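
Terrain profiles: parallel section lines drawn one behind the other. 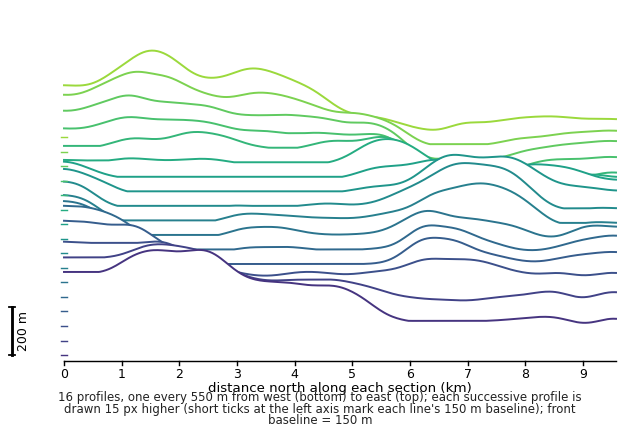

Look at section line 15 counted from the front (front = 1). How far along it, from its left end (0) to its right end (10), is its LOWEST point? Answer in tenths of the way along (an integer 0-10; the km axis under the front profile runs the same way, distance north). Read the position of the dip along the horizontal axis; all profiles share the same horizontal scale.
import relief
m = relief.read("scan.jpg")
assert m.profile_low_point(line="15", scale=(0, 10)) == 7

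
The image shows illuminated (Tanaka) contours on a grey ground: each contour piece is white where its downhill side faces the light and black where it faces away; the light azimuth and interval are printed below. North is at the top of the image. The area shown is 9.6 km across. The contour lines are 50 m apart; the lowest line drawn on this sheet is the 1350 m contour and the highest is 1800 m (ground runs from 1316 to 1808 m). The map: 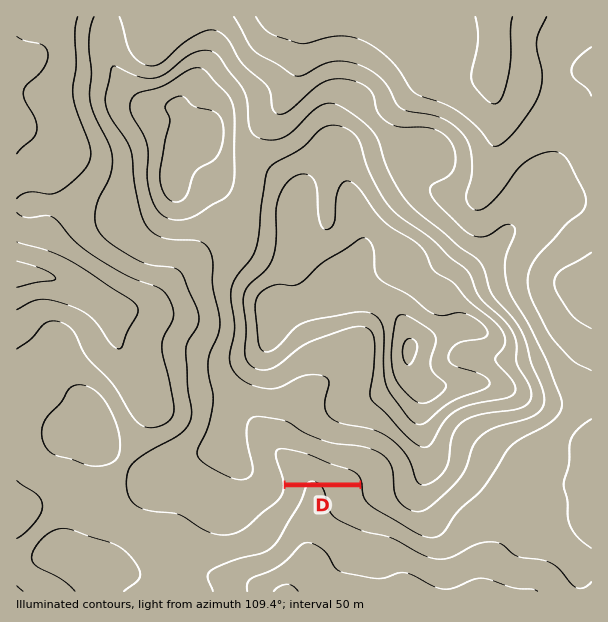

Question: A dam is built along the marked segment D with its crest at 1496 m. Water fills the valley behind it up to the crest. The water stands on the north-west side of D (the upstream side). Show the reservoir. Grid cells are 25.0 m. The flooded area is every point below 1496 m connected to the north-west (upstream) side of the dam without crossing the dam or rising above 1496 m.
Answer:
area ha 44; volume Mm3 7.67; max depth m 47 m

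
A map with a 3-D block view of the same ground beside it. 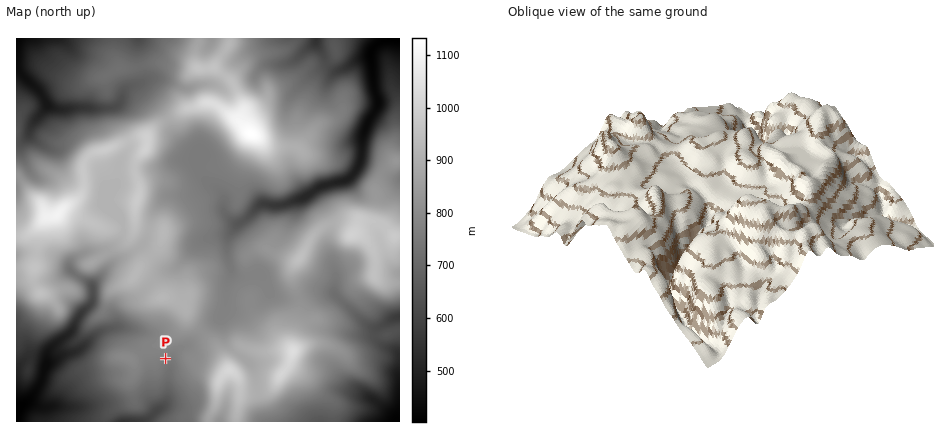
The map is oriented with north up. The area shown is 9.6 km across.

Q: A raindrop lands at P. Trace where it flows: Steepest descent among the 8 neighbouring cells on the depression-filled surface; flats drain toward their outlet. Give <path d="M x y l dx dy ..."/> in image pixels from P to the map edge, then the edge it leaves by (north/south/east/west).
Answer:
<path d="M166 358l2 4 0 34 0 4-22 20-4 2"/>
exit: south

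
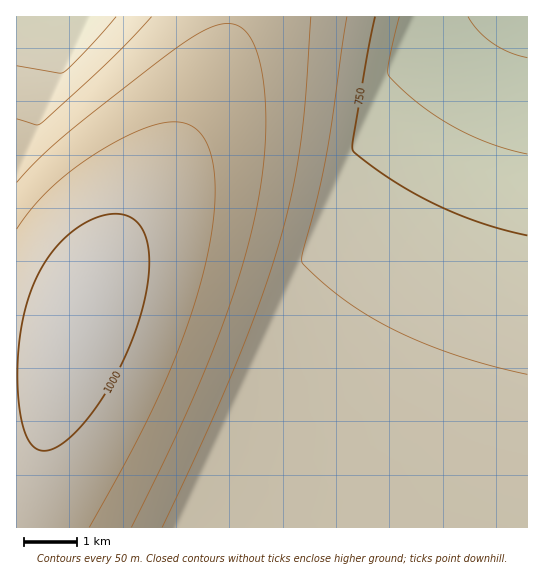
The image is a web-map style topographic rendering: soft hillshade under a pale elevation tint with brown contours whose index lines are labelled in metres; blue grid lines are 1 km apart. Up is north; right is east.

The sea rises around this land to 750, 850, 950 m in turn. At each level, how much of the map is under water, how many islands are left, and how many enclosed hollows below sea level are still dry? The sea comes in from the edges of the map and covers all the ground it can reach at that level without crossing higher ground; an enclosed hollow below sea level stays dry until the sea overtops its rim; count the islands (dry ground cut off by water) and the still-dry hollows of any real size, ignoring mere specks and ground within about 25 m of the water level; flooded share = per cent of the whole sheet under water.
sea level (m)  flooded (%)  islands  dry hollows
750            12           0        0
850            56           0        0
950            78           0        0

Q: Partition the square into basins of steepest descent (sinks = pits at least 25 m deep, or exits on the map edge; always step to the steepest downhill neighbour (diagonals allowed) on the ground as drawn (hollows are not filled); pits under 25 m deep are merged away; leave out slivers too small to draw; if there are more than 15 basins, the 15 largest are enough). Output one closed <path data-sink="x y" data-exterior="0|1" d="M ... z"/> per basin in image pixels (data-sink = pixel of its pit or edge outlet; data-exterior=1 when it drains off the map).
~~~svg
<path data-sink="527 17" data-exterior="1" d="M527 16l-296 1-6 32-17 44-35 65-76 116-14 32-18 51-8 10-10 5-31 5 1 151 511-1z"/><path data-sink="57 17" data-exterior="1" d="M230 16l-214 1 1 359 12 0 18-4 10-5 8-10 18-51 14-32 76-116 35-65 17-44 6-24z"/>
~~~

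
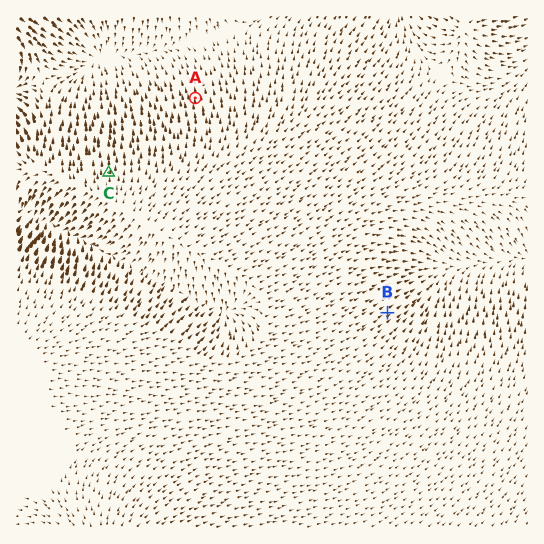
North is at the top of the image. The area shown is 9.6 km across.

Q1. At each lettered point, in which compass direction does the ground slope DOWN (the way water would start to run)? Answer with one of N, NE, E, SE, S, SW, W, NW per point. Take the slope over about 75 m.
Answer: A N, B NE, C N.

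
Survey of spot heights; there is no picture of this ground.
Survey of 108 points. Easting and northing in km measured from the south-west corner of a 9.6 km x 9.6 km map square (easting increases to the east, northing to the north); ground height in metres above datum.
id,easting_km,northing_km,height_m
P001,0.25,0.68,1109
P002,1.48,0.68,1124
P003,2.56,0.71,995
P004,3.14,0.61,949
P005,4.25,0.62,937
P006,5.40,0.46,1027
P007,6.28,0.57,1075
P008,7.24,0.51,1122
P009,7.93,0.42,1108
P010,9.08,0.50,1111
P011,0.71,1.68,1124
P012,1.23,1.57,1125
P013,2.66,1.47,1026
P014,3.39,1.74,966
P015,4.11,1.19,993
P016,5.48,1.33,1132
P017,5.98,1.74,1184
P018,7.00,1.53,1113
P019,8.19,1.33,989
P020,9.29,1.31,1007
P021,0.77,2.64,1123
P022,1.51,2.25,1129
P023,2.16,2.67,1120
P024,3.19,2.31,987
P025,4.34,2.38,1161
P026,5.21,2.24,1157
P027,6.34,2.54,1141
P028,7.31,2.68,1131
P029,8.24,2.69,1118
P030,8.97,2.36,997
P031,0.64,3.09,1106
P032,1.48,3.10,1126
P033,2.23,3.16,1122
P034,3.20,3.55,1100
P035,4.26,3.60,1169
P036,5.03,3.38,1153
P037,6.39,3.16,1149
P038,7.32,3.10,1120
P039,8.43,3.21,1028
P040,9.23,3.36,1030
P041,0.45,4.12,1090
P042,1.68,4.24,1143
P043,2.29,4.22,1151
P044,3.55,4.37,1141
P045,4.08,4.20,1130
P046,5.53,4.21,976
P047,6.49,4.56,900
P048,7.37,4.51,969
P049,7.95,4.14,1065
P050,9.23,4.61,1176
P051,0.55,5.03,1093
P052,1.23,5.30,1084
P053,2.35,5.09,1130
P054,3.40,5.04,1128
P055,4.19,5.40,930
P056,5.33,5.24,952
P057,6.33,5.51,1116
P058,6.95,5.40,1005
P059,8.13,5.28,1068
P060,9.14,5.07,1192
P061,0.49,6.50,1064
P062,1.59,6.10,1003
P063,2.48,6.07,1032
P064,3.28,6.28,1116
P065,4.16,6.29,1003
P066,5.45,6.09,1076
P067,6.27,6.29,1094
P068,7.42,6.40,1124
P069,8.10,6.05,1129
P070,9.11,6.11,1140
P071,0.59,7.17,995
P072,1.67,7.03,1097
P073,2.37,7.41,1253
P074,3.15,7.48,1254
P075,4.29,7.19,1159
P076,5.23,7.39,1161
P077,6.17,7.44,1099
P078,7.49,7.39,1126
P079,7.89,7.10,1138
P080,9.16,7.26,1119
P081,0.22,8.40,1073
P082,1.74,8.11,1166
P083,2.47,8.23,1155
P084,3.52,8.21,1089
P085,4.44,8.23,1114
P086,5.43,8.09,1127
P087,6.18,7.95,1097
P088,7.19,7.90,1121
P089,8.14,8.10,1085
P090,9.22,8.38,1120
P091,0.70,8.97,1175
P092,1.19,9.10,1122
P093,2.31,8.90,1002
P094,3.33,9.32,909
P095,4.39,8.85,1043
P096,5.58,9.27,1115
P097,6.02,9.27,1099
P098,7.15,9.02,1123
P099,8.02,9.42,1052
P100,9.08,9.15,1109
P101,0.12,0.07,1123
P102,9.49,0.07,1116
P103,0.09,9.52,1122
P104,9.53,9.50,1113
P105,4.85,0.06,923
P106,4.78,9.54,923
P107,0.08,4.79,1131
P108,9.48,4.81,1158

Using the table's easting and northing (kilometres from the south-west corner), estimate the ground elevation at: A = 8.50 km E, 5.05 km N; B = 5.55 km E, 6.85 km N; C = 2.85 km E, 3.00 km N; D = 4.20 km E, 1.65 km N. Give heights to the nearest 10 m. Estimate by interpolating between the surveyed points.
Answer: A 1130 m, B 1130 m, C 1050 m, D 1090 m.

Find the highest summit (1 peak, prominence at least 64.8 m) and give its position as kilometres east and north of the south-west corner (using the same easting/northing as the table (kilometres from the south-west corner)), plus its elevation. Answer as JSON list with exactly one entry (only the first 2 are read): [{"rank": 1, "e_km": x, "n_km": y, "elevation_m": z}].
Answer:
[{"rank": 1, "e_km": 2.76, "n_km": 7.44, "elevation_m": 1261}]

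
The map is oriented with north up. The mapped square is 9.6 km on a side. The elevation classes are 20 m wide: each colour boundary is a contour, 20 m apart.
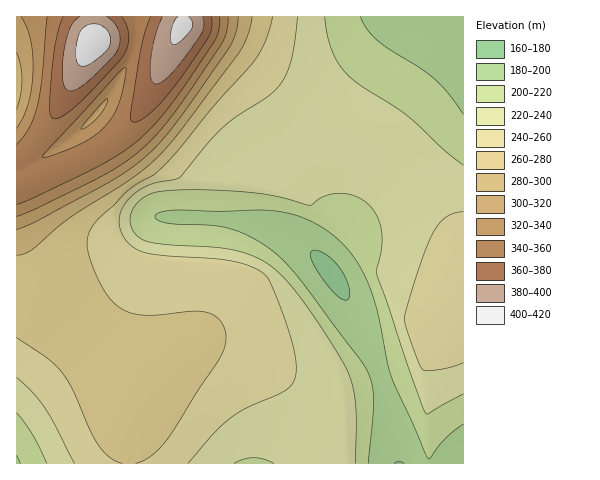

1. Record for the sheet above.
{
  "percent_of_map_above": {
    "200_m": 90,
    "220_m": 77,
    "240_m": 51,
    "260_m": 32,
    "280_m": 17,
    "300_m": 15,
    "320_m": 13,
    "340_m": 10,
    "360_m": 5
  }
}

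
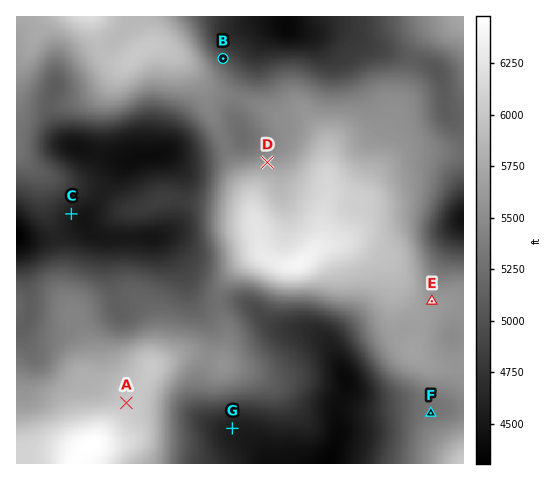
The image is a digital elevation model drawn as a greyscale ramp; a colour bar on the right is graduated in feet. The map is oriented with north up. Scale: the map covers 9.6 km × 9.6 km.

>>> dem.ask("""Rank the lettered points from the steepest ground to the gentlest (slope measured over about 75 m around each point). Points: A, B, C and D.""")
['B', 'D', 'C', 'A']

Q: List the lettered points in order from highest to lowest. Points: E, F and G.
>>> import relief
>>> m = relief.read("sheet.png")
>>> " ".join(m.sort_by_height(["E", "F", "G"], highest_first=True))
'E F G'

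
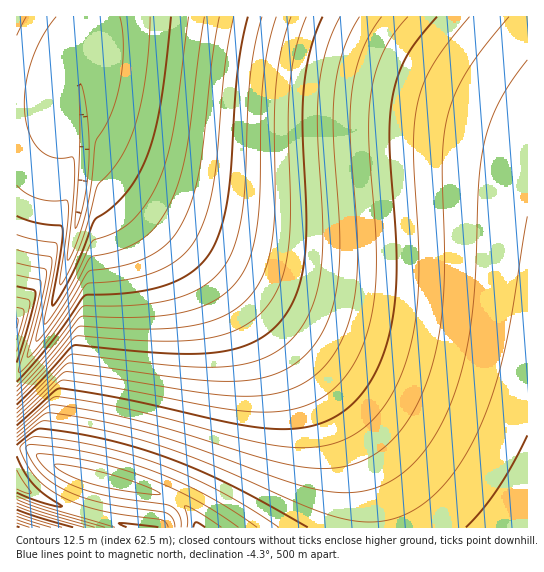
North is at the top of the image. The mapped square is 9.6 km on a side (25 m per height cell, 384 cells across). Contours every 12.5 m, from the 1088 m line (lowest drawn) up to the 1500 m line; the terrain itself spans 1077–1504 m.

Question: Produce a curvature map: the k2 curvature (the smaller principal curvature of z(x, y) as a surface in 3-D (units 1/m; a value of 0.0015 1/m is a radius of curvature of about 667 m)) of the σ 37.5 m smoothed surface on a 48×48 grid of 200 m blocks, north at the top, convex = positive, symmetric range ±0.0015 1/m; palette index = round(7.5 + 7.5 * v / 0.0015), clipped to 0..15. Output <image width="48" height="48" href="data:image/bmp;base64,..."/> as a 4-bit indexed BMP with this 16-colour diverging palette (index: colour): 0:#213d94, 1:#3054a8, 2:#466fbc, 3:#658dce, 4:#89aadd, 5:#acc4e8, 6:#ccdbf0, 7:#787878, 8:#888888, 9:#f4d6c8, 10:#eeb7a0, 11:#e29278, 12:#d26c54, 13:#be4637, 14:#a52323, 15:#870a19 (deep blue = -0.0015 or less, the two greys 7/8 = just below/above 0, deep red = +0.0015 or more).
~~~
<image width="48" height="48" href="data:image/bmp;base64,Qk32BAAAAAAAAHYAAAAoAAAAMAAAADAAAAABAAQAAAAAAIAEAAATCwAAEwsAABAAAAAAAAAAlD0hAKhUMAC8b0YAzo1lAN2qiQDoxKwA8NvMAHh4eACIiIgAyNb0AKC37gB4kuIAVGzSADdGvgAjI6UAGQqHAHd3d1MRNnZWd3d3d3d3d3d3d3d3d3d3d3d1ICR3iHdmd3d3d3d3d3d3d3d3d3d3d3QCV3iIiHd3d3d3d3d3d3d3d3d3d3d3dxJ3iIiIiIh3d3d3d3d3d3d3d3d3d3d3d1eIiIiIiHd3d3d3d3d3d3d3d3d3d3d3d4iIiIiHd3d3d3d3d3d3d3d3d3d3d3d3d4iIiHd3d3d3d3d3d3d3d3d3d3d3d3d3d4iHd3d3d3d3d3d3d3d3d3d3d3d3d3d3d4h3d3d3d3d3d3d3d3d3d3d3d3d3d3d3d3d3d3d3d3d3d3d3d3d3d3d3d3d3d3d3d3d3d3d3d3d3d3d3d3d3d3d3d3d3d3d3d3d3d3d3d3d3d3d3d3d3d3d3d3d3d3d3d3d3d3d3d3d3d3d3d3d3d3d3d3d3d3d3d2d3d3d3d3d3d3d3d3d3d3d3d3d3d3d3dwd3d3d3d3d3d3d3d3d3d3d3d3d3d3d3dwR3d3d3d3d3d3d3d3d3d3d3d3d3d3d3d2B3d3d3d3d3d3d3d3d3d3d3d3d3d3d3d3FHd3d3d3d3d3d3d3d3d3d3d3d3d3d3d4YHd3d3d3d3d3d3d3d3d3d3d3d3d3d3d4cVd3d3d3d3d3d3d3d3d3d3d3d3d3d3d3hQd3d3d3d3d3d3d3d3d3d3d3d3d3d3d3hwZ3d3d3d3d3d3d3d3d3d3d3d3d3d3d3eDN3d3d3d3d3d3d3d3d3d3d3d3d3d3d3d2B3d3d3d3d3d3d3d3d3d3d3d3d3d3d3d3Bnd3d3d3d3d3d3d3d3d3d3d3d3d3d3d3JHd3d3d3d3d3d3d3d3d3d3d3d3d3d3d3UXd3d3d3d3d3d3d3d3d3d3d3d3d3d3d3cHd3d3d3d3d3d3d3d3d3d3d3d3d3d3d3cHd3d3d3d3d3d3d3d3d3d3d3d3d3d3d3cVd3d3d3d3d3d3d3d3d3d3d3d3eIiHd3c0d3d3d3d3d3d3d3d3d3d3d3iIiIiHd3dSd3d3d3d3d3d3d3d3d3eIiIiIiIiHd3dhd3d3d3d3d3d3d3d3iIiIiIiIiIiHd3dxd3d3d3d3d3d3d3iIiIiIiIiIiIiHd3dxd3d3d3d3d3d3d4iIiIiIiIiIiIiHd3dxd3d3d3d3d3d3iIiIiIiIiIiIiIiHd3dxd3d3d3d3d3d4iIiIiIiIiIiIiIiHd3dyd3d3d3d3d3d4iIiIiIiIiIiIiIiHd3dzd3d3d3d3d3eIiIiIiIiIiIiIiIiHd3d0d3d3d3d3d3iIiIiIiIiIiIiIiIiHd3d1d3d3d3d3d3iIiIiIiIiIiIiIiIiHd3d3d3d3d3d3d3iIiIiIiIiIiIiIiIiHd3d3d3d3d3d3d3iIiIiIiIiIiIiIiIiHd3d3d3d3d3d3d3iIiIiIiIiIiIiIiIiHd3d3d3d3d3d3d3iIiIiIiIiIiIiIiIiHd3d3d3d3d3d3d3iIiIiIiIiIiIiIiIiHd3d3d3d3d3d3d3eIiIiIiIiIiIiIiIiHd3d3d3d3d3d3d3eIiIiIiIiIiIiIiIiA=="/>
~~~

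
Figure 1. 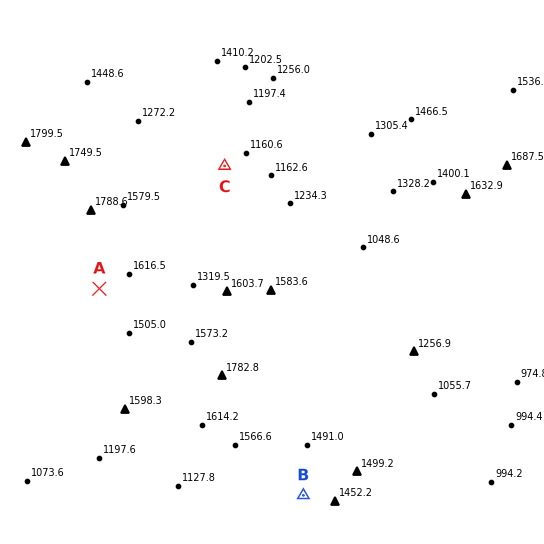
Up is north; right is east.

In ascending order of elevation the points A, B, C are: C B A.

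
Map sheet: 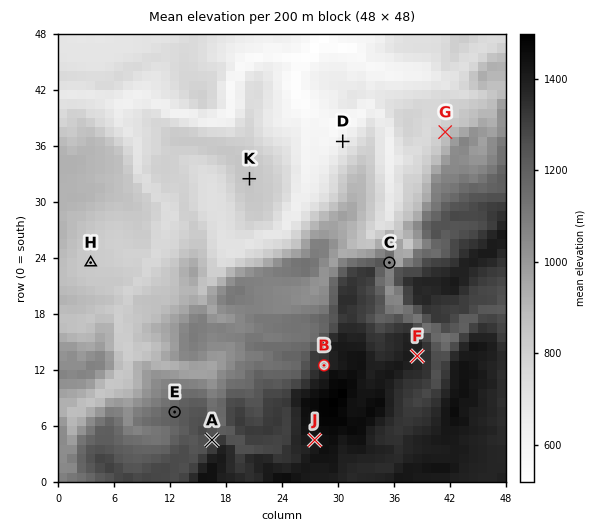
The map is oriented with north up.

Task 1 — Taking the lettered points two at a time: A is higher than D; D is lower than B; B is higher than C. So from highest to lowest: B A C D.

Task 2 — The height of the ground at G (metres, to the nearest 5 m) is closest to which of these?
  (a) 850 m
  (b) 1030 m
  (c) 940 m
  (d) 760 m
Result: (a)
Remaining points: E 1200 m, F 1370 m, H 825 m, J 1410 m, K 850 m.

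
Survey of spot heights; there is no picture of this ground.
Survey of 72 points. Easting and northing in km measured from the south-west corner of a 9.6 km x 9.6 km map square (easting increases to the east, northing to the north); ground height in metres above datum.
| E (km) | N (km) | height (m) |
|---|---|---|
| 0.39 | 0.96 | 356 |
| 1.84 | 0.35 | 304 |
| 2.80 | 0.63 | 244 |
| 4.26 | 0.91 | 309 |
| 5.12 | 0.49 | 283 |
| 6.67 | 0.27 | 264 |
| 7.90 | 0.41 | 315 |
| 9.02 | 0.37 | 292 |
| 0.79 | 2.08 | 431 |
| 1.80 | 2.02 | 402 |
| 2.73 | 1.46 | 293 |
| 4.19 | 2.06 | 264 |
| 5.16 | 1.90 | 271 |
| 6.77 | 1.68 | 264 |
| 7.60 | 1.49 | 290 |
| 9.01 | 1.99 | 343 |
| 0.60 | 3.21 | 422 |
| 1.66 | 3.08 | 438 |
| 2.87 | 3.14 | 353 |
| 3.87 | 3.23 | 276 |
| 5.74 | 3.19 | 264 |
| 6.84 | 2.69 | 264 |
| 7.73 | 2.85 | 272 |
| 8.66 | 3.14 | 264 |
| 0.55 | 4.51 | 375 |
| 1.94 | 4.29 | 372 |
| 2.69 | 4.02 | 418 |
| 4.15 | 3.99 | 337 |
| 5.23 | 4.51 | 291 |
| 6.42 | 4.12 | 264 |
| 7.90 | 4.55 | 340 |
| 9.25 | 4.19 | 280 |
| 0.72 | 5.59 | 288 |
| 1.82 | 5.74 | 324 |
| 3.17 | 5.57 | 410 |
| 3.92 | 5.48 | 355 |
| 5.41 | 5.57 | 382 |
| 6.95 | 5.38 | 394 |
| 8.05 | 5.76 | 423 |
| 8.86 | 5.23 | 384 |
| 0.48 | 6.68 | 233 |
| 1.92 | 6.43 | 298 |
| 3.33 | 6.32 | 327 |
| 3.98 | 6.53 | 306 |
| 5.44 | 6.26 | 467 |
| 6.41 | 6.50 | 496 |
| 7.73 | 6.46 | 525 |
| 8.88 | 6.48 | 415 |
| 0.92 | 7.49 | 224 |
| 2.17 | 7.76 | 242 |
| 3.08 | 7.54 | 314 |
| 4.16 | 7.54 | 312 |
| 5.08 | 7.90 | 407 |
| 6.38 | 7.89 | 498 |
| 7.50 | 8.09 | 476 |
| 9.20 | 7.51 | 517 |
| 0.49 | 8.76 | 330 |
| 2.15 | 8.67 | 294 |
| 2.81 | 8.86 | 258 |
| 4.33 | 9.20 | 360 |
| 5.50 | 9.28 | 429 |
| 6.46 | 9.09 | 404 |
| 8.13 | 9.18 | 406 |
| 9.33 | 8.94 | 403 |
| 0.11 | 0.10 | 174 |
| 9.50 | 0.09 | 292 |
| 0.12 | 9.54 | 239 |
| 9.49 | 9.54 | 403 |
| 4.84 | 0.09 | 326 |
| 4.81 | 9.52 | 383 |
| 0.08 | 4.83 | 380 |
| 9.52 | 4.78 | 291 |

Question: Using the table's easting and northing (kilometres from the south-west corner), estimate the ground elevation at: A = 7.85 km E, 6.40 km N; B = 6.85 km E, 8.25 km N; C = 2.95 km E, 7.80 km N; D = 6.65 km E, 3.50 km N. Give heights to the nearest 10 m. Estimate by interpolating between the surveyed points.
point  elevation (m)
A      510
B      440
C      290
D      300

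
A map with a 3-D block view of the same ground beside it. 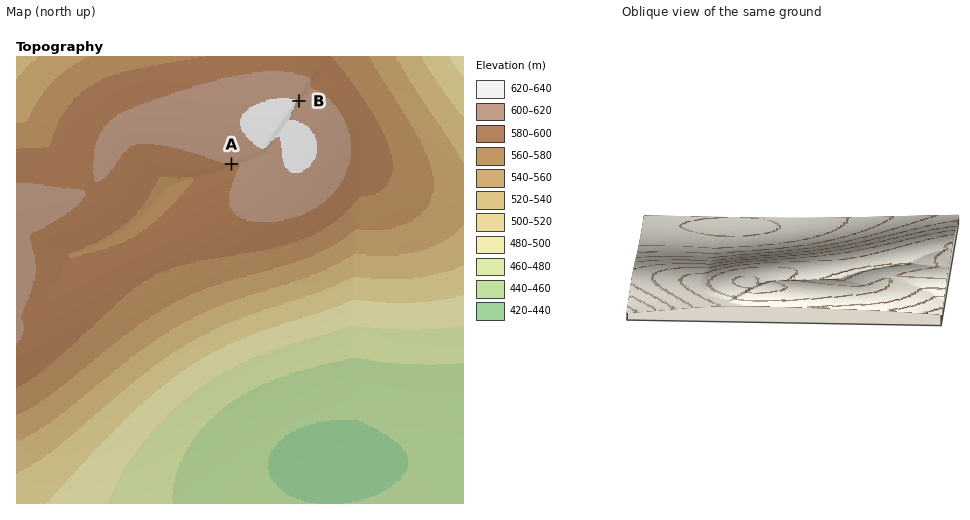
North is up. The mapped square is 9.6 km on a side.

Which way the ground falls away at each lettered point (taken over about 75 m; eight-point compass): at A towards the S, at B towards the E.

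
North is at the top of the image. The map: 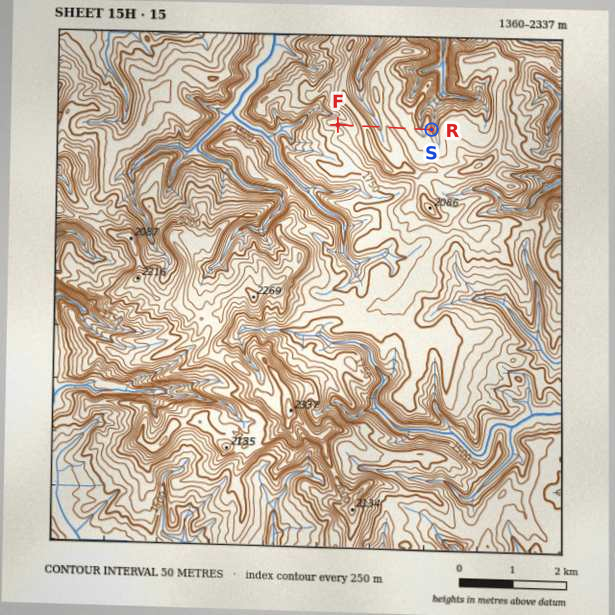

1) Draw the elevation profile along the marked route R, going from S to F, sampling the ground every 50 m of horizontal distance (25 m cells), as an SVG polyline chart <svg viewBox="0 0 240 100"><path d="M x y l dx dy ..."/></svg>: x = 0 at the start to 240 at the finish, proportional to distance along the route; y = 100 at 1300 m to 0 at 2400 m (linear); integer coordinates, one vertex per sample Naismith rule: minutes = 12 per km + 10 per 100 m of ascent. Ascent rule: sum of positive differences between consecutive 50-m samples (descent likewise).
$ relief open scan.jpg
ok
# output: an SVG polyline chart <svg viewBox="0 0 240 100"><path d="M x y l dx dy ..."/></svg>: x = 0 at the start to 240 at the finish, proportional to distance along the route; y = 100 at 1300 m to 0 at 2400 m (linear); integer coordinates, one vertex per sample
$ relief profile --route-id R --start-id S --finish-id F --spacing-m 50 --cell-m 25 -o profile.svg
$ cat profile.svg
<svg viewBox="0 0 240 100"><path d="M0 59l7-4 7-1 6 3 7 2 7-1 7-3 6-2 7-2 7 0 7-1 6 0 7-1 7-1 7-2 6-3 7-2 7 0 7 1 6 3 7 2 7-2 7-3 6-4 7-4 7-2 7 1 6 3 7 4 7 3 7 3 6 0 7-1 7-1 7 1 7 2 3 0"/></svg>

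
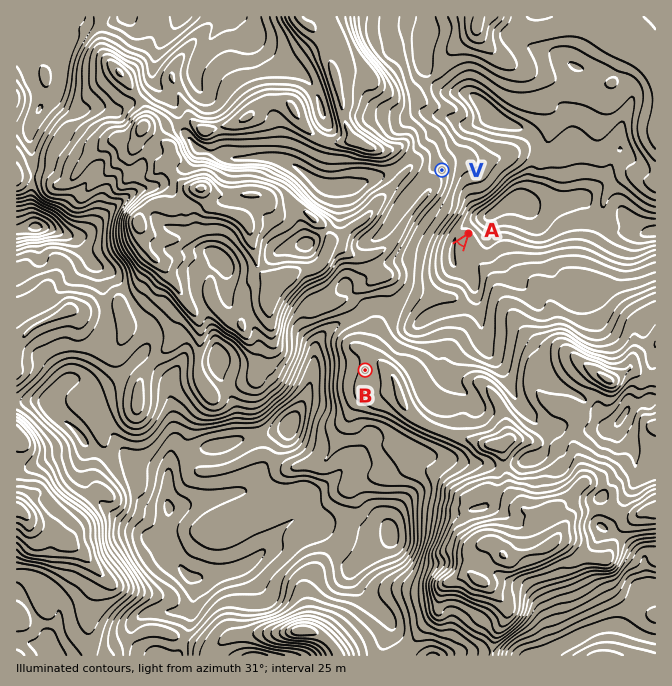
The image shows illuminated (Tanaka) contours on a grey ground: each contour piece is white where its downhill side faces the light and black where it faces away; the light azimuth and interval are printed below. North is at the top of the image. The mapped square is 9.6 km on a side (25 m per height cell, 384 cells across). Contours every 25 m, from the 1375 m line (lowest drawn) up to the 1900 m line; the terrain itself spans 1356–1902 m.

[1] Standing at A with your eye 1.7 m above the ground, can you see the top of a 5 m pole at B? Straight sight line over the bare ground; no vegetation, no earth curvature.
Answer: no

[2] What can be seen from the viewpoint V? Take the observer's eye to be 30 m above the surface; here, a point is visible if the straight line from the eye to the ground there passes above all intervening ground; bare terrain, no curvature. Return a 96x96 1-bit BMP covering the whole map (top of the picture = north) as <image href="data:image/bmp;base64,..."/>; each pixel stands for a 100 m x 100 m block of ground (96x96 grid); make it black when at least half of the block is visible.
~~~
<image width="96" height="96" href="data:image/bmp;base64,Qk2+BAAAAAAAAD4AAAAoAAAAYAAAAGAAAAABAAEAAAAAAIAEAAATCwAAEwsAAAIAAAAAAAAA////AAAAAAAAAAAAAAAAAAAAAAAAAAAAAAAAAAAAAAAAAAAAAAAAAAAAAAAAAAAAAAAAAAAAAAAAAAAAACAAAAAAAAAAAAAAAAAAAAAAAAAAAAAAAAAAAAAAAAAAAAAAAAAAAAAAAAAAAAAAAAAAAAAAAAAAAAAAAAAAAAAAAAAAAAAAAAAAAgAAAAAAAAAAAAAAA8AAAAAAAAAAAAAAA+AAAAAAAAAAAAAAAAAAAAAAAAAAAAAAAAAAAAAAAAAAAAAAAWD4AAAAAAAAAAAAAfD/AAAAAAAAAAAAAf//gAAAAAAAAAAAAP//wAAAAAAAAAAAAP/wYAAAAAAAAAAAAP/gIAAAAAAAAAAAAAAHEBwAAAAAAAAAAMB/gA8AAAAAAAAAAGA/4A8AAAAAAAAAAH4f8AEAAAAAAAAAAH4D+AAAAAAAAAAAAAgD/AAAAAAAAAAAAAAB/4AAAAAAAAAAAAAB/8AAAAAAAAAAAAAA/4AAAAAAAAAAAAAA/AAAAAAAAAAAAAMA+AAAAAAAAAAAAB/PAAAAAAAAAAAAAP/+AAAAAAAAAAAAA//8AAAAAAAAAAAAD/38AAAAAAAAAAAAH/h4AAAAAAAAAAAAP/Dw8AAAAAAAAAAAP/Dz4AAAAAAAAAAAf+H/wAAAAAAAAAAAf8P/AAAAAAAAAAAAf//+AAAAAAAAAAAA///8A+AAAAAAAAAB///8x/AAAAAAAAAD//////gAAAAAAAAP//////gAAAAAAAAH//////8AAAAAAAAB//////8AAAAAAAAAH/////sAAAAAAAAAB/////kAAAAAAAAAA/////0AAAAAAAAAAH////8AAAAAAAAAAD////8AAAAAAAAAB/////8AAAAAAAAAB/////8AAAAAAAAAB/////8AAAAAAAAAAf////8AAAAAAAAAAP////8AAAAAAAIAAH////8AAAAAAAIAAD////8AAAAAAAF+AD////8AAAAAAAF/AB////8AAAAAAABuAB////8AAAAAAAAGAB////8AAAAAEAAHAA////8AAAAAMAQHgAH//88AAAAAIAgHgAAf/48AAAAAAxADwEAH/58AAAAAAwAD4HgD/58AAAAADgAB/HwD//8AAAAIAAAA//4D//8AAAAAAAAAP/4D//8AAAAAAAAAH/8H//8AAAAAAAAAH//H//8AAAAAAAADD//j//8AAAAAAAAH5//j/78AAAAAAAACc/vj/58AAAAAAAAAH+Hj/58AAAAAAAAAHwAf/58AAAAAAAAAAAA//98AAAAAAAAAAHh//98AAAAAAAAAcfP//98AAAAAAAAD/8P//+8AAAAAAAB//AP//+8AAAAAAAB//gf//+cAAAAAAAB/5////+cAAAAAAAB3Z////+8AAAAAAABAY//8B/8AAAAAAABAM//wB/4AAAAAAAAAN//AD/4AAAAAAAAAP/8AH/wAAAAAAAAAfv4AP/gAAAAAAAAA/n4D//gAAAAAAAAB/nwH/+AAAAAAAAAD//wA/4AAAAAAAAAH//OAHAA="/>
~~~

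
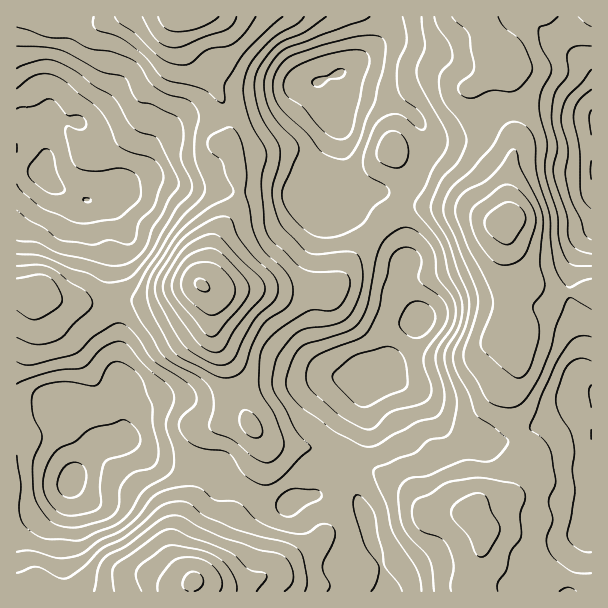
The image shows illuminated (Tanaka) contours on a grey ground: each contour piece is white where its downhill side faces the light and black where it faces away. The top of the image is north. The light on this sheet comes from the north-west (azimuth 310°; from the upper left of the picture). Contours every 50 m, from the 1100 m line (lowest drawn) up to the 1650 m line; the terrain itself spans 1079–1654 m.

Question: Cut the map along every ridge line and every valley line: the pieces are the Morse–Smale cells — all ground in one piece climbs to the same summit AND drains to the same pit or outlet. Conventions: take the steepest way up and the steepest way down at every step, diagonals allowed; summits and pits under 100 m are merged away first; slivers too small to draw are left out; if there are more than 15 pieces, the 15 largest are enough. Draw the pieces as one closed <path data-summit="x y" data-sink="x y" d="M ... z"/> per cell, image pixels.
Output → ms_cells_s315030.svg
<path data-summit="194 582" data-sink="74 477" d="M131 442l-33 0-8 8-24 37-33 19-17 6 1 80 369-1-2-21-14-33-4-22-9-15-7-2-41-2-13 3-8 5-16 0-44-22-12-10-15-3-19 0-23-6z"/><path data-summit="201 285" data-sink="339 74" d="M338 74l-18 8-20 3-25 18-46 14 0 20-3 7 9 17 5 22 0 15-8 18-16 23-6 30-8 13 2 6 8 2 120 0 10-11 13-24 23-25-27-20-15-3 8-2 15-12 39-3 13-8 5-6 10-24 0-17-6-13-10-10-11-6-22-8-30-6-5-5z"/><path data-summit="201 285" data-sink="363 377" d="M378 230l-23 25-17 29-9 8-18-3-103 1 4 10-1 26 3 12 16 30 11 37 9 20 17 15 17 6 28 2 30 15 16 1 9-30-3-57 7-5 12-5 5-5 8-27 6-7 18-7 0-4-17-23-1-15 2-18-8-13z"/><path data-summit="201 285" data-sink="74 477" d="M201 284l-24 5-27 11-31 0-9 2 8 30 0 39 9 16-3 20 0 34 10 3 25 19 23 6 19 0 15 3 12 10 44 22 16 0 8-5 13-3 41 2 7 2-2-11 2-25-15-1-30-15-36-3-13-7-13-13-9-20-11-37-18-35-1-39z"/><path data-summit="503 222" data-sink="591 120" d="M591 16l-113 1 8 10 10 27 8 9 8 27 2 63-6 29 0 36-4 4 7 47 7 9 34 14 40-1z"/><path data-summit="191 17" data-sink="44 174" d="M182 16l-66 0-18 6-24-2-2 3-2 16-21 51 0 20-12 19 1 9 8 17-3 19 7 8 36 18 18-2 31-20 9-8 8-26 28-23 8-3 36 0 5-2-13-27-22-20-10-19-3-11z"/><path data-summit="503 222" data-sink="363 377" d="M438 206l-21 0-13 4-15 7-11 13 18 18 8 13-2 18 1 15 17 23-1 5-17 6-6 7-8 27-8 6 7 2 14 14 19 10 22 32 10 10 13 3 7-16 18-19 6-11 16-16 5-11 0-9-9-16 2-62-4-7 0-36-3-14-9 0-27-12z"/><path data-summit="503 222" data-sink="339 74" d="M477 16l-90 0-2 4 0 9-6 12-19 19-22 14 2 10 7 8 40 10 23 10 10 10 4 9 2 21-10 24-9 10-15 6-33 1-11 9-12 6 15 2 26 19 12-12 15-7 13-4 50 4 27 12 10 0 4-4 0-36 6-38-11-14-23-13-8-21 0-9 13-8 17-17-12-20-6-18z"/><path data-summit="201 285" data-sink="44 174" d="M228 116l-40 2-8 3-28 23-8 26-9 8-22 15-15 5 8 5 4 13 0 53-2 12 2 21 9-2 31 0 27-11 24-5 4-5 5-10 6-30 16-23 8-18 0-15-5-22-9-17 3-7z"/><path data-summit="473 512" data-sink="74 477" d="M359 464l-4 15 1 18 10 18 4 22 14 33 3 22 205-1-2-5-21-8-17 0-10-14-24-24-32-11-13-18-21 3-23 0-24-26-27-16z"/><path data-summit="191 17" data-sink="339 74" d="M386 16l-203 0-2 5 0 18 11 26 24 24 8 15 4 10 3 2 44-13 25-18 20-3 21-9 19-13 19-19 6-12z"/><path data-summit="38 294" data-sink="74 477" d="M21 292l-5 1 0 102 19 2 19 7 8 1-1 14 12 28 2 27 15-24 8-8 26-1 0-34 3-20-9-16 0-39-8-29-44-1-27-8z"/><path data-summit="473 512" data-sink="591 393" d="M591 397l-9 3-19 21-8 3-16 2-17 7 0 4 10 18 0 4-15 17-8 18-8 5-21 6-6 5 1 6 11 13 32 11 24 24 10 14 17 0 22 10z"/><path data-summit="503 222" data-sink="591 393" d="M507 241l-1 31 4 7-2 62 10 22-1 12-6 15 0 20 5 16 5 8 18-8 16-2 8-3 19-21 10-4 0-103-40-1-34-14-7-9z"/><path data-summit="38 294" data-sink="44 174" d="M32 170l-16 1 0 120 7 3 16 0 27 8 42 0 2-86-4-13-4-4-16 1-18-7-18-11-9-10z"/>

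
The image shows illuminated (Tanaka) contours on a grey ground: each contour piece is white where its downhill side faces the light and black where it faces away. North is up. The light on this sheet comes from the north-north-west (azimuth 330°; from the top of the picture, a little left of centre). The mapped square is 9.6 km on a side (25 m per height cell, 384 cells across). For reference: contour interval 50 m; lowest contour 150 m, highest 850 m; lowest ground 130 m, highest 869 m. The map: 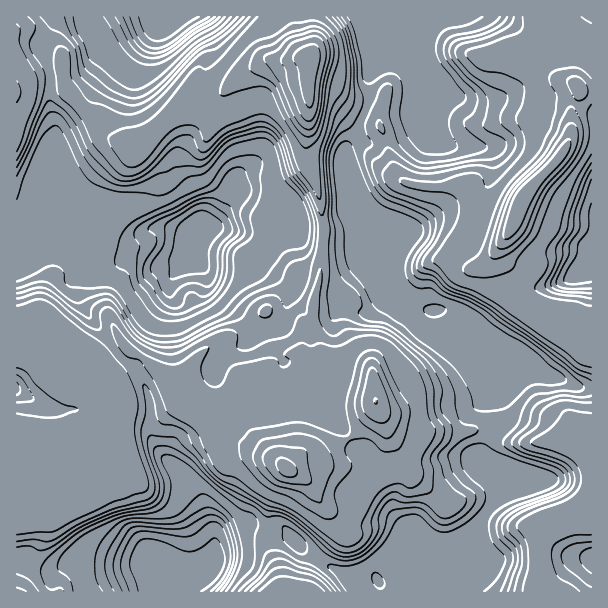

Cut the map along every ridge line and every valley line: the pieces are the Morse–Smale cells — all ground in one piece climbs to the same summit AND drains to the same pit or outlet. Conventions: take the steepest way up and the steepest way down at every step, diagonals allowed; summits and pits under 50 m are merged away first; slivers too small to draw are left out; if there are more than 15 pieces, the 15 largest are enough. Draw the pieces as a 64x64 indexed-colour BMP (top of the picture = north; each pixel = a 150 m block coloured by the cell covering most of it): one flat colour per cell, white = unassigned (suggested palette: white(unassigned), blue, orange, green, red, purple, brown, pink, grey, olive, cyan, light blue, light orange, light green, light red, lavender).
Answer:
<image width="64" height="64" href="data:image/bmp;base64,Qk12CAAAAAAAAHYAAAAoAAAAQAAAAEAAAAABAAQAAAAAAAAIAAATCwAAEwsAABAAAAAAAAAA////ALR3HwAOf/8ALKAsACgn1gC9Z5QAS1aMAMJ34wB/f38AIr28AM++FwDox64AeLv/AIrfmACWmP8A1bDFAAAAAAAAAAAABmAAAAAAAAAAAAAAAAAAAAiIiIiIgAAAAAAAAAAAAABmZmAAAAAAAAAAAAAAAAAACIiIiIgAAAAAAAAAAAAAAGZmZgAAAAAAAACqqqAAAAAAiIiIiAAAAAZmZmZmZmZmZmZmAAAAAAAAqqqqqqAAAACIiIiIAAAAZmZmZmZmZmZmZmYAAAAAAACqqqqqqgAAAIiIiIgAAABmZmZmZmZmZmZmZgAAAAAAAAqqqqqqqqqqiIiIiAAAAGZmZmZmZmZmZmZmu7ALAAAACqqqqqqqqqqoiIiIAAAAZmZmZmZmZmZmZma7u7sAAAAKqqqqruqqqqiIiIiIgAAAZmZmZmZmZmZma7u7uwAAAAqqqqru7qqqqoiIiIiIiABmZmZmZmZmZmZru7u7AAAAqqqqqu7u6qqqqIiIiIiIAAZmZmZmZmZmZmu7u7uwAACqqqqu7u7uqqqqiIiIiIgAAABmZmZmZmZmu7u7u7AACqqqqq7u7u7qqqqoiIiIiAAAAGZmZmZmZmu7u7u7sACqqqqq7u7u7u6qqqiIiIiIAAAAZmzMZmZmu7u7u7u7Cqqqqqru7u7u7uqqiIiIiIgAAAAGzMxmZmu7u7u7u7IiqiIiru7u7u7u7oiIiIiIiAAAAAzMzGZmu7u7u7uyIiIiIiIA7u7u7u7uiIiIiIiIwAAMzMzMZmu7u7u7siIiIiIiIAAO7u7u7u6IiIiIiP/MzMzMzMxma7u7u7IiIiIiIiIgAA7u7u7u7n///////8zMzMzMxmZru7u7siIiIiIiIgAADnd3d3d3d///////zMzMzMzGZmu7u7siIiIiIiIgAAAHd3d3d3d3///////MzMzMzMZma7uyIiIiIiIiIgAAAHd3d3d3d3///////8zMzMzMZmZruyIiIiIiIiIgAAAAd3d3d3d3f///////zMzMzMZmZru7IiIiIiIiIiAAAAB3d3d3d3d////////MzMzM1mZmu7IiIiIiIiIiAAAAAHd3d3d3d3/////0RMzMzMzdZmu7IiIiIiIiIiAAAHd3d3d3d3d3f///REREzMzMzN3du7IiIiIiIiIiAAAHd3d3d3d3d3d/RERERETMzMzN3dKyIiIiIiIiIiAAAHd3d3d3d3d3d0RERERERMzMzN3d0iIiIiIiIiIiIAAHd3d3d3d3d3d0REREREREzM3d3d0iIiIiIiIiIiIgAAd3d3d3d3d3dERERERERETN3d3d0iIiIiIiIiIiAAAAB3d3d3d3d3dERERERESZlN3d3d0iIiIiIiIiIiAAAAAHd3d3d3d3dERERERESZmZ3d3d3SIiIiIiIiIiAAAAACAAcAB3d3dERERERESZmZnd3d3SIiIiIiIiIiAAAAACIAAAAAd3RERERERJmZmZmd3d3dIiIiIiIiIiAAAAAAIgAAAAB3RERERERJmZmZmZ3d3d0iIiIiIiIiAAAAAAIiIAAAAARERERERJmZmZmZnd3d3dIiIiIiIiIAAAACIiIgAAAAREREREREmZmZmZmd3d3d3SIiIhERIiIiIiIiIiAAAABEREREAACZmZmZmZDd3dEd0REREREiIiIiIiIiIAAAAEREREAAAJmZmZmZkAERERERERERESIiIiIiIiIgAAAEREREQAAACZmZmZmQAREREREREREREiIiIiIiIRAAAEREREREAAAJmZmZmZAAERERERERERERIiIiIiIREAAARERERERERESZmZmZkAARERERERERERERIiIiIhEQAABEREREREREM5mZmZmQAAAREREREREREREiIiIhERAABERERERERDMzOZmZmZAAABERERERERERERIiEREREAAEREREREREMzM5mZmZkAABEREREREREREREREREREQAEREREREREMzMzOZmZmQAAEREREREREREREREREREQAAREREMzMzMzMzMzmZmZAAARERERERERERERERERERAAREREMzMzMzMzMzM5mZkAABEREREREREREREREREREABEREQzMzMzMzMzMzOZmQAAEREREREREREREREREREAAEREQzMzMzMzMzMzM5mZAAARERERVREREREREREREQAABERDMzMzMzMzMzMzOZkAABERERVVURERERERERERAAAAREMzMzMzMzMzMzMzmQAAEREVVVVVEREREREREREAAABEQzMzMzMzMzMzMzMAAAAREVVVVVVREREREREREQAAAAMzMzMzMzMzMzMzMwAAABERVVVVVVVREREREREREAAAAzMzMzMzMzMzMzMzAAAAERVVVVVVVVVVEREREREQAAADMzMzMzMzMzMzMzMAAAARVVVVVVVVVVVREREREQAAAAMzMzMzMzMzMzMzMzAAABVVVVVVVVVVVVURERERAAAAAzMzMzMzMzMzMzMzAAAAFVVVVVVVVVVVVVEREREAAAADMzMzMzMzMzMzMzAAAAVVVVVVVVVVVVVVVVEREQAAAAAzMzMzMzMzMzMzMAAABVVVVVVVVVVVVVVVVVVVEAAAADMzMzMzMzMzMzMAAAAFVVVVVVVVVVVVVVVVVVUQAAAAMzMzMzMzMzMzMwAAAAVVVVVVVVVVVVVVVVVVURAAAAAzMzMzMzMzMzMzMAAAAFVVVVVVVVVVVVVVVVVREAAAAAAzMzMzMzMzMzMwAAAAVVVVVVVVVVVVVVVVVVEQAAAAADMzMzMzMzMzMwAA"/>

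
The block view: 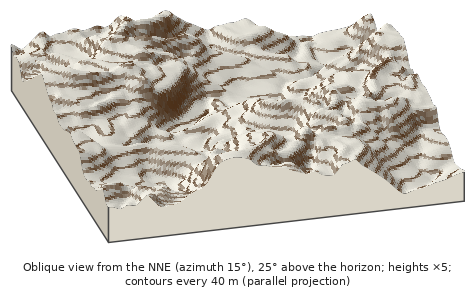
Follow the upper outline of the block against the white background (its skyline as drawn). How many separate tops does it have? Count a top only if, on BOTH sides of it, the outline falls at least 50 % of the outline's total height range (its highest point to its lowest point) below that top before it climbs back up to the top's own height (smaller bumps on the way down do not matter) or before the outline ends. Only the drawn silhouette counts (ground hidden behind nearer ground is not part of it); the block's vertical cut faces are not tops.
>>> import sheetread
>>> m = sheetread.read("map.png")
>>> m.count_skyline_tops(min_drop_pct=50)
0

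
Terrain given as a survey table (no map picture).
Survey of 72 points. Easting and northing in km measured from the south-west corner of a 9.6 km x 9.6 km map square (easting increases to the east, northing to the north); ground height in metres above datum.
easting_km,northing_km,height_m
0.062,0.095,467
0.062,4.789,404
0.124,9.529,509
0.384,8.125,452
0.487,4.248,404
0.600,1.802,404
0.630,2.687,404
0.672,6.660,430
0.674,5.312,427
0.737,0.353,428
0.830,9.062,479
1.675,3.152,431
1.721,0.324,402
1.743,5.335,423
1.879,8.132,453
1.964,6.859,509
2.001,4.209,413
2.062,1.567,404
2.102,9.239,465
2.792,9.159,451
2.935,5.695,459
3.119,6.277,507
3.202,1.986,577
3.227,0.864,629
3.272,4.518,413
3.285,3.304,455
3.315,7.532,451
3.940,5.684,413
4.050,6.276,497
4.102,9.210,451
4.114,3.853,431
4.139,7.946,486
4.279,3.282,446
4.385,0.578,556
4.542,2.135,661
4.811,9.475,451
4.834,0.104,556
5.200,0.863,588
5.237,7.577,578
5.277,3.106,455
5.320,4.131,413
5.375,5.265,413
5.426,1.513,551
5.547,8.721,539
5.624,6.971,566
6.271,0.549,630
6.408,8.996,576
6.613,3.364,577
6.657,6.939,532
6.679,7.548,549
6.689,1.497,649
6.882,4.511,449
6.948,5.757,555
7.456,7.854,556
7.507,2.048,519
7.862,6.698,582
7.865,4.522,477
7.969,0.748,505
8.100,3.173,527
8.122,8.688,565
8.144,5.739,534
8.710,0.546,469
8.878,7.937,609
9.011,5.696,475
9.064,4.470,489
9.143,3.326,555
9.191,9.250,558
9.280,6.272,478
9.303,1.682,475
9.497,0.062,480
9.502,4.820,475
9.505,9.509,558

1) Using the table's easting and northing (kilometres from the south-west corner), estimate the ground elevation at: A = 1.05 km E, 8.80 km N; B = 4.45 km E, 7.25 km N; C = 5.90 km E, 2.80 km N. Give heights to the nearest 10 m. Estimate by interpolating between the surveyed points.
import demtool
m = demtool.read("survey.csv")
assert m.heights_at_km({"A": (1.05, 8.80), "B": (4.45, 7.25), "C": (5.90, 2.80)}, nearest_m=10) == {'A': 450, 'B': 550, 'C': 560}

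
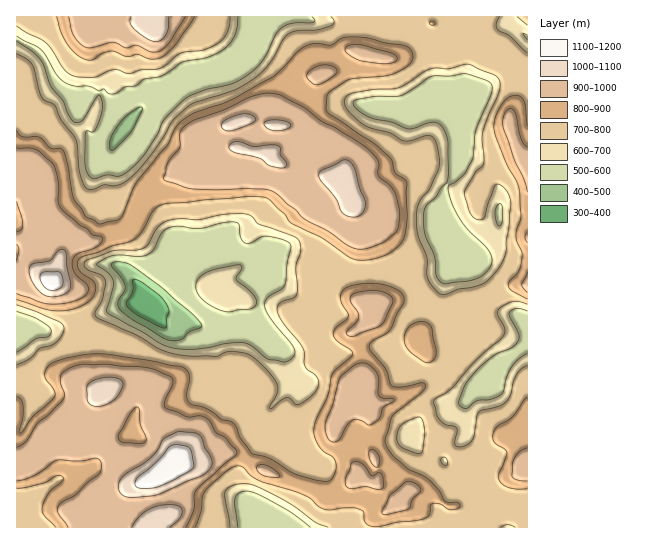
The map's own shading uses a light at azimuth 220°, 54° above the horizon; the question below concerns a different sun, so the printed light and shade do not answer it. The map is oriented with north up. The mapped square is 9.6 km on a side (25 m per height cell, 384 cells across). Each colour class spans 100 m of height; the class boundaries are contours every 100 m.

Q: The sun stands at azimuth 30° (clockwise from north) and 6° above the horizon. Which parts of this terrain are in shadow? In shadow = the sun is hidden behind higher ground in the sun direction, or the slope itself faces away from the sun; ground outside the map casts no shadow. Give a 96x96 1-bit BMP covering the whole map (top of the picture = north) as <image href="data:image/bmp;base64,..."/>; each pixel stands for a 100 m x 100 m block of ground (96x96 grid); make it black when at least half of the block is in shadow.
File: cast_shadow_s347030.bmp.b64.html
<image width="96" height="96" href="data:image/bmp;base64,Qk2+BAAAAAAAAD4AAAAoAAAAYAAAAGAAAAABAAEAAAAAAIAEAAATCwAAEwsAAAIAAAAAAAAA////AAAAAAD/8H44Af/////wAf//4D88Af/////4Af7/wD/AAf/////wAfj/gD/wAf///+PAAPj+Az/8Mf////AGAPz/A5////////g+AH7/4R//////h/gQAH7/8B/////+B/AAAH//+Af////wH4AAAf///wAf///H/AAAAf///8AD//4H/AAAIf8P/8AAB/gH/iAAYf4D/8AAA+AH/CAA4PwD/8AAAMAH/AABwPgB/4AAAAAD/AA/gPwAAAOAAAAD+AB8AHwAAAfAAAAD8YD8DHgAAA/AAAAB44H8DjAAAA/AAAAB98H8BgAAAA+AAAAA//H8BgAAAAeAAAAA//f4BgAMBweAAAAA48f4IAAfB4OAAAAAcYf38AAfh8OAAAAPeAPP+AAPx4GAAAAP+AAn+BgP54GAAAAf+AAH/BwPwAEAAAA/+AAB/hyHwAAAAAB/+AAAfgznAAAAAAD/8AAAHwDwAAAAAQD/+ADAD4D4AAAAAYH//gD4D4D8AAAAAAf//wD4B8D8AAAAAA//f4D4A+D+AAAB////f+DwAfD/AAAf///+f/DgAPD/gAB////+P/hAAHD/wAH////8P/gAAHj/4Af////4H/gAAHz/4B/////zH/gAADz/8H///////+AAAH7/+P///////8AAAH//+P///////8AAAH///H///////wAAAD///H///////AAAAB//gH///////gAAwC//AH///////4AB/j/8AP///////8AD/7DwD////////+AD///gH/////////AD//+AP/////////gD//+AP/////////gD//+AP/////////wD///AH/////////4H///AAH////////4H///AAAn//////z8D///gAAD//////AYD//7gAAD//////AAD//7gAAD//////gAD///gAAD/////vwAB///gAAD////+PwAB///AAAB////8PgAI///AAAB////4fgAM///AAAB////wfAAMf//AAAB////g+AAAf/+AAAA////A8AAAP/+ABAAP+AAAQAAAP/+AHgAP4AAAAAAAP/8AHwAPgAAAAAAAH/8AHwADAAAAAAAAH/8AP8AEAAAAAAAAH/4AP+IPAAAAAAAAP/wAP/MPgAAAAAAAf/wAP/gHwAAAAAAAf/gAP/wHgwAAAAAA//gAf/8QA8AAAABA//gA///AAOAAAf/5//gP///gAAAAD/////Af///4AAAAP////4Af///8AAAAf////4A////+AAAH/////8A/////AAAP/////+A/////gAAP/////+A/////wAAP//////Af////wAAf//////Af////4AAP//////Af////8AAAB/+///Af////+AAAD/+f/8A//////AAAD/8H/gD//////AAAH/AACAD//////gAADgAAAAD//////wAAAAAAAQD////wDwAAAAAAAAT//H/gAAAAAAAAAAf9+AeAAAAAAAAEAA/h8AcAAAAA+AAAAA+B8AMAAAAB+DAAAB8="/>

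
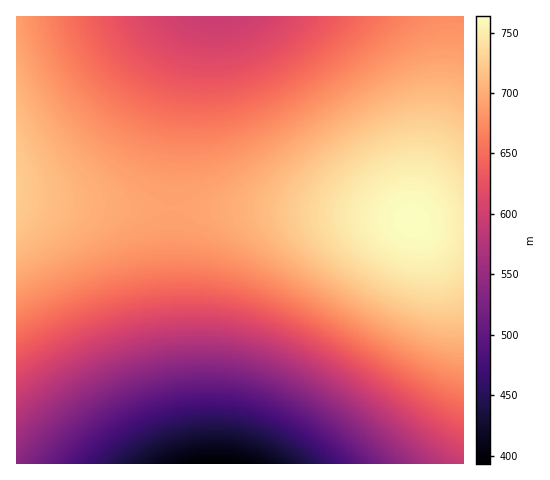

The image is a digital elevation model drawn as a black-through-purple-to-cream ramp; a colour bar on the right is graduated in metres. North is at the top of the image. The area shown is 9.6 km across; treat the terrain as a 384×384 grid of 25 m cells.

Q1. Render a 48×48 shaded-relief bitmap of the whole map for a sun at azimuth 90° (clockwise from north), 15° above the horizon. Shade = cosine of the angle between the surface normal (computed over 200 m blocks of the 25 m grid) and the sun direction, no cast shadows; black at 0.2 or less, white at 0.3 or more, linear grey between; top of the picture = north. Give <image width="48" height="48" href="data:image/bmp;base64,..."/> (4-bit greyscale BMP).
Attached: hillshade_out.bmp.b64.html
<image width="48" height="48" href="data:image/bmp;base64,Qk32BAAAAAAAAHYAAAAoAAAAMAAAADAAAAABAAQAAAAAAIAEAAATCwAAEwsAABAAAAAAAAAAAAAAABEREQAiIiIAMzMzAERERABVVVUAZmZmAHd3dwCIiIgAmZmZAKqqqgC7u7sAzMzMAN3d3QDu7u4A////AP///////u3dzLqph2ZUQzIiERERIiM0RP//////7u3cy7qZh2ZUQzIiERERIiM0Rf/////+7u3cy7qZh2ZUQzIiERESIiM0Vf/////u7t3cy7qZh2VUQzIiIREiIjNEVe7v/+7u7d3My6qYh2VUQzIiIiIiIzNEVe7u7u7u7d3Mu6qYh2VUQzIiIiIiIzRFVu7u7u7u3dzMu6qYh2VUQzMiIiIiMzRFZu7u7u7d3dzLu6mYh2VUQzMyIiIjM0RVZt3e7t3d3czLuqmYh2VUQzMzIiMzNEVWZ93d3d3d3My7uqmYd2ZURDMzMzMzREVWd93d3d3dzMy7qqmYd2ZVRDMzMzM0RFVmd93d3d3MzMu7qpmId2ZVREMzMzNERVZniMzMzMzMzLu6qpmId2ZVREQzM0REVVZ3iMzMzMzMy7u6qpmId2ZVRERERERFVWZ4iczMzMzMu7uqqZmId2ZVVERERERVVmd4mczMzMy7u7uqqZmId2ZVVEREREVVZmeImbzMzLu7u7qqqZiId2ZVVURERFVVZneJmru7u7u7u6qqmZiId2ZVVVREVVVWZ3iJqru7u7u7uqqqmZiId2ZlVVVVVVVmZ3iZqru7u7u7qqqpmZiId2ZlVVVVVVZmd4iaq7u7u7u6qqqpmYiHd2ZlVVVVVWZnd4mau7u7u7uqqqqZmYiHd2ZmVVVVVmZneImau7u7u7qqqqqZmYiHd2ZmVVVVZmZ3eImqvLu7u7qqqqqZmYiHd2ZmZVVVZmZ3iJmrvLu7u6qqqqmZmYiHd3ZmZlVmZmd3iJmrvLu7u6qqqqmZmYiHd3ZmZmZmZmd3iJmrzLu7u6qqqqmZmYiId3ZmZmZmZmd3iJmrzLu7u7qqqqqZmYiId3ZmZmZmZmd3iJqrzLu7u7qqqqqZmYiId3ZmZmZmZmd3iJqrzLu7u7uqqqqZmYiId3ZmZmZmZmd3iJmrvLu7u7u6qqqZmZiId3ZmZmZmZmd3iJmrvLu7u7u7qqqpmZiId3ZmZmZmZmd3iJmrvMy7u7u7qqqpmZiId3ZmZmZmZmd3iJmqvMzMu7u7uqqqmZiIh3dmZmZmZmd3iJmqu8zMy7u7u6qqmZmIh3dmZmZmZmZ3iImqu8zMzMu7u6qqmZmIh3dmZmZmZmZ3eImau8zMzMy7u7qqqZmIh3dmZmZmZmZ3eImau8zMzMzLu7uqqZmIh3dmZmZmZmZneImaq93MzMzMu7uqqpmYh3dmZmZmZmZnd4iZqt3dzMzMu7u6qpmYh3dmZmZVZmZnd4iZqt3d3MzMy7u6qpmYiHdmZmVVVmZmd4iZqt3d3czMzLu6qqmYiHdmZmVVVmZmd3iJqt3d3dzMzLu7qqmZiHdmZmVVVWZmd3iJmt3d3d3MzMu7qqmZiHd2ZmVVVWZmZ3iJmt3d3d3czMu7uqmZiHd2ZmVVVVZmZ3eImd3d3d3czMy7uqqZiHd2ZmVVVVZmZ3eImd3d3d3dzMy7uqqZiHd2ZmVVVVZmZ3eImd3d3d3dzMy7uqqZiId2ZmVVVVVmZneImQ=="/>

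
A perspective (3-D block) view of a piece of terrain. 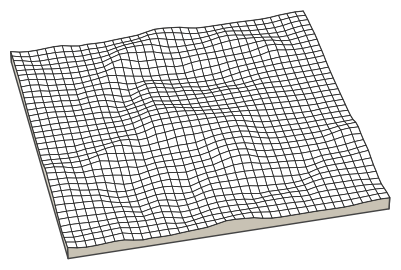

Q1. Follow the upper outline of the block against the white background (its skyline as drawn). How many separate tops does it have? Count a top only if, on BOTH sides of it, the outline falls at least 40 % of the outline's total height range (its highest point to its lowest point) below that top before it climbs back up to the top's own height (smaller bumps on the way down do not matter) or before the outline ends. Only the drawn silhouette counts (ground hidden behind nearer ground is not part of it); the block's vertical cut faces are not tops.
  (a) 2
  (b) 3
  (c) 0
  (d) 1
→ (c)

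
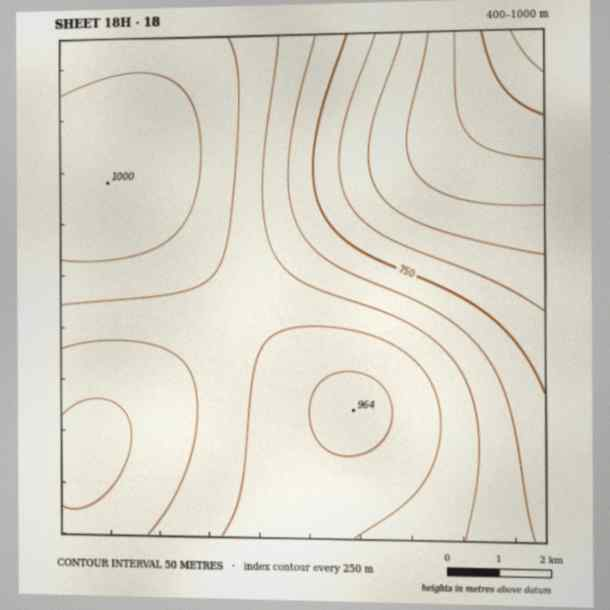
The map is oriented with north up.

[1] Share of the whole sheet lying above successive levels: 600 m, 91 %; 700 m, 82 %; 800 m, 68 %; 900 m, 33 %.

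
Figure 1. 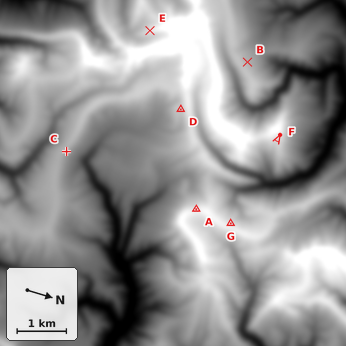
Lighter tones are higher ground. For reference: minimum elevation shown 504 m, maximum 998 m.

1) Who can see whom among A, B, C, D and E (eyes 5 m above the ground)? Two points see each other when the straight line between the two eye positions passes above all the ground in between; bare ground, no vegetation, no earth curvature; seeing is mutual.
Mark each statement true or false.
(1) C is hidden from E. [true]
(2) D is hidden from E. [true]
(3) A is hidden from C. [false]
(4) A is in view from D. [true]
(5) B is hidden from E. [true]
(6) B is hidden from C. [true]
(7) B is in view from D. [false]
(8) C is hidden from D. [false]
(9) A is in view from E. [false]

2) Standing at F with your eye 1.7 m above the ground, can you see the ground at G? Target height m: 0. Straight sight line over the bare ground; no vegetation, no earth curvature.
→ yes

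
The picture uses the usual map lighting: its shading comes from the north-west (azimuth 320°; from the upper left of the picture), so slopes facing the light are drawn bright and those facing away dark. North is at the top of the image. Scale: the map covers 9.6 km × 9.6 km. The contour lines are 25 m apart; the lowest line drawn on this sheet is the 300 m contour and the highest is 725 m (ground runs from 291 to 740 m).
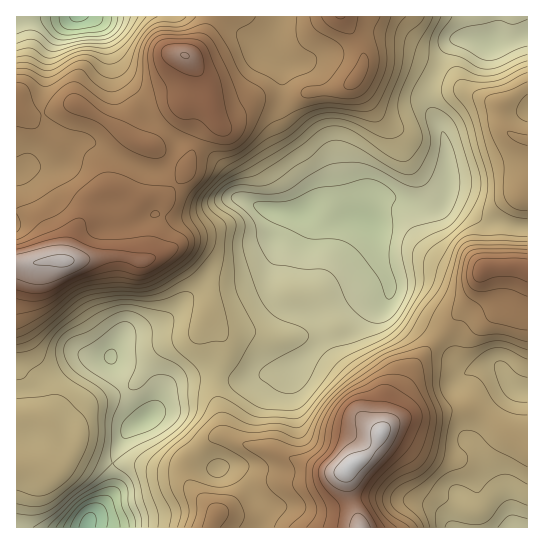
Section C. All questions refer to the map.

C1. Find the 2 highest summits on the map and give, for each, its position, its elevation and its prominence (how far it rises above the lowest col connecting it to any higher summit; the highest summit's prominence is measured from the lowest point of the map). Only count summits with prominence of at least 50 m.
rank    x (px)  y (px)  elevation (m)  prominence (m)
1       353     465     740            449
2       65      261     730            246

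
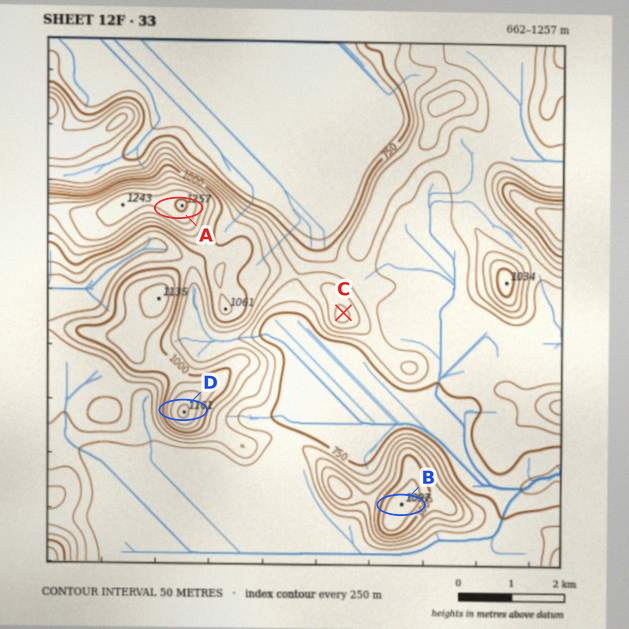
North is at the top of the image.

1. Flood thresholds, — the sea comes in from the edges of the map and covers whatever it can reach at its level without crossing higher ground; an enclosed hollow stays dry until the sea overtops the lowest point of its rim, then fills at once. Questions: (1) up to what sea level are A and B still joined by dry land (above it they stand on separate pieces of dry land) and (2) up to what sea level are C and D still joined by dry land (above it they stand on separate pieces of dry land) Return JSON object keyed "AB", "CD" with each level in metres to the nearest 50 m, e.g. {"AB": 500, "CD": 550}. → {"AB": 800, "CD": 850}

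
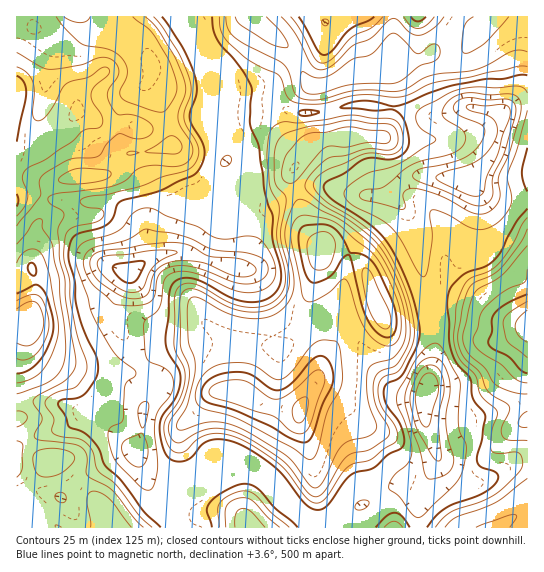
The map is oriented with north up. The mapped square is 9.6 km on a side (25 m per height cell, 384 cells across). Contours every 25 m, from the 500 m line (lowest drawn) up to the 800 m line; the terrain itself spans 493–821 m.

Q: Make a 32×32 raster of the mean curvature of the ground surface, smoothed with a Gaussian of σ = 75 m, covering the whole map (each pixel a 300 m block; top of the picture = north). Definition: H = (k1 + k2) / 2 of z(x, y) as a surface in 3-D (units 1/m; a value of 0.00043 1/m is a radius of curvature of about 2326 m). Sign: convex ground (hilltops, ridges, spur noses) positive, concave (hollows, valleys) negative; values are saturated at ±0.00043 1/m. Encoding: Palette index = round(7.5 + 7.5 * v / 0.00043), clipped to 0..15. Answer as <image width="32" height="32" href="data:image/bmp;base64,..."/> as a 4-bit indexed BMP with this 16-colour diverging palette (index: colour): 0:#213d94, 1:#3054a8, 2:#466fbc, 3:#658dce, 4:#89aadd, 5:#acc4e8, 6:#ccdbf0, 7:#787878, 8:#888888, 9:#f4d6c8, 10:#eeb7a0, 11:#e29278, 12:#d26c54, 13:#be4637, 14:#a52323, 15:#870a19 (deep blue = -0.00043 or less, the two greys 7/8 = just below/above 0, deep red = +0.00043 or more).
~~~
<image width="32" height="32" href="data:image/bmp;base64,Qk12AgAAAAAAAHYAAAAoAAAAIAAAACAAAAABAAQAAAAAAAACAAATCwAAEwsAABAAAAAAAAAAlD0hAKhUMAC8b0YAzo1lAN2qiQDoxKwA8NvMAHh4eACIiIgAyNb0AKC37gB4kuIAVGzSADdGvgAjI6UAGQqHAHmmack0d13ccjZlPVKduqmZRa3EN3ef9xCnRmdTVnmqlla8hGh2NZMU+yVndIcya3uodWV2ZmVRG9xEZZdHljSN39VQWqRUE5mpeJOmFoxzZWiFYz7TAWuKlorOwkpZyMlkRqY/+4iIn7OK7YB7Zb2WI1iUNcl4za3SaqNgi2RHZkh2iUBf//lL6FtTYClrl6m5lnlhKpqVJe1aZ5AWKnq5epd3dIlVVWSqZ56DOMhpvWlXZnbad3d2d4VttDrsqc+WRlh0uomql2hzz6Int5zvdUabg9zcmcl4VP9xRrirjYN7g0j/gzJLpij9MmXYZVrHdBCdyWUzCsgM+wR1q7XdsyAQB2EAACvtLuYWljCKqsJnmFAFu6R874uxVpdkKrmEeKiJq6mCrs+7RHeImFi9ut5leZh3dF2bg2hZq5h0STIDRlZ3iGVbohA0jdkxhJrd3KmWRnhU6hBWdWQQFceXnLqnabZXVN6VckYyRDDKllZWvcz6V0a6yMh/mryiK7hmhoNL01Znq/3v/2e8qQu6dlRyalF3iHETqWpEZ4gIjIZoqquSZolkQQABRGABAzuFZ8qL5GZ3TP/bvbd3aZVph2BJjJNldjyZ27u6rNmWmZmVma1ERYeeULqJmqmqh5h4qpnYNFub3TFqnKmnmYh2iXibw1Vtu8klVW9SqZmH"/>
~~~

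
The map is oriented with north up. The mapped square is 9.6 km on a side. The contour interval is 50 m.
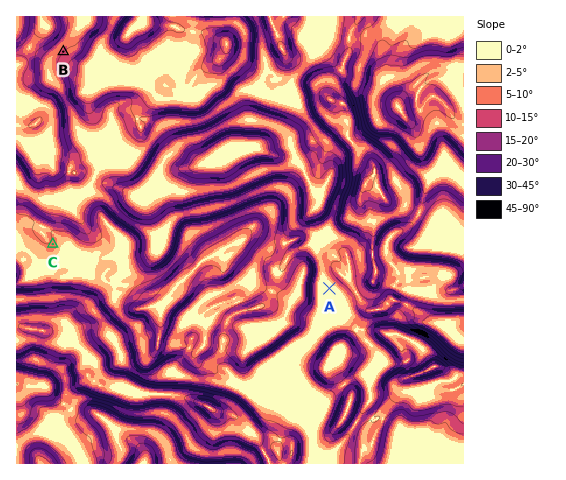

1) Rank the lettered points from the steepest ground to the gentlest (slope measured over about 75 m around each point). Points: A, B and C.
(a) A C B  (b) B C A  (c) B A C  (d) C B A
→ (b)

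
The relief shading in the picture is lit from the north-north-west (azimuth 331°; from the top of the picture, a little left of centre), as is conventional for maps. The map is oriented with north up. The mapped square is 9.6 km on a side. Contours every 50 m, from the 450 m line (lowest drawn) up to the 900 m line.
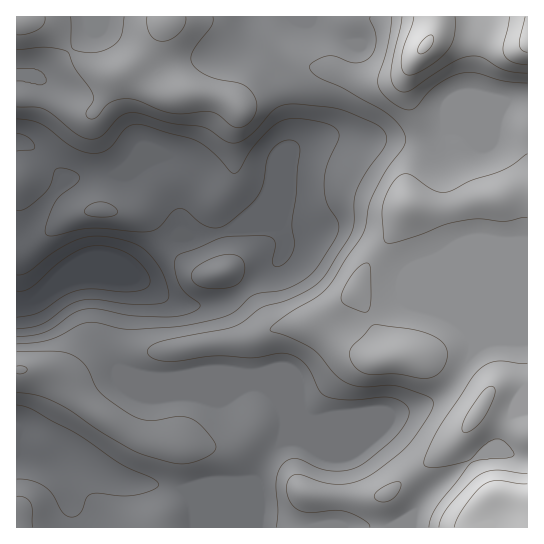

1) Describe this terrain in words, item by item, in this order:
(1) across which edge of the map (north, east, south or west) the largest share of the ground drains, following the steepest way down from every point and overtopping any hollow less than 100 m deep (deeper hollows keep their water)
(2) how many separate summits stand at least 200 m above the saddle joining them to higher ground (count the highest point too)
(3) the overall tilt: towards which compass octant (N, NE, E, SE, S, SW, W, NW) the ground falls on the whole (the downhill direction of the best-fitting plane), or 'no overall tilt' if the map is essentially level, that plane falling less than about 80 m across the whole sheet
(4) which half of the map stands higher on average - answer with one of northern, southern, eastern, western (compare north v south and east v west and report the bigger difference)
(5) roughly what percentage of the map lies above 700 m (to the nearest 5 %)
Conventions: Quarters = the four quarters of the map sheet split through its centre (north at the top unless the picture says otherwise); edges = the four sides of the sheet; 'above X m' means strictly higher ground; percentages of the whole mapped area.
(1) Most of the ground drains across the western edge.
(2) There is 1 summit with 200 m or more of prominence.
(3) Overall the map slopes down towards the west.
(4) On average the eastern half of the map is the higher ground.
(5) Roughly 40 % of the ground is higher than 700 m.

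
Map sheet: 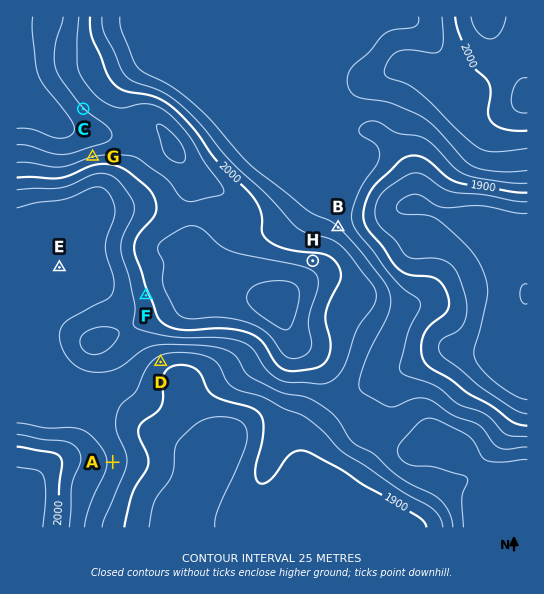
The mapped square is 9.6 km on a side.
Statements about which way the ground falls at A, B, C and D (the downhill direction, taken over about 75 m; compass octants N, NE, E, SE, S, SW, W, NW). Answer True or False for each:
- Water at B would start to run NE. True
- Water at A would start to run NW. False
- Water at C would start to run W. False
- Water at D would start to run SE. True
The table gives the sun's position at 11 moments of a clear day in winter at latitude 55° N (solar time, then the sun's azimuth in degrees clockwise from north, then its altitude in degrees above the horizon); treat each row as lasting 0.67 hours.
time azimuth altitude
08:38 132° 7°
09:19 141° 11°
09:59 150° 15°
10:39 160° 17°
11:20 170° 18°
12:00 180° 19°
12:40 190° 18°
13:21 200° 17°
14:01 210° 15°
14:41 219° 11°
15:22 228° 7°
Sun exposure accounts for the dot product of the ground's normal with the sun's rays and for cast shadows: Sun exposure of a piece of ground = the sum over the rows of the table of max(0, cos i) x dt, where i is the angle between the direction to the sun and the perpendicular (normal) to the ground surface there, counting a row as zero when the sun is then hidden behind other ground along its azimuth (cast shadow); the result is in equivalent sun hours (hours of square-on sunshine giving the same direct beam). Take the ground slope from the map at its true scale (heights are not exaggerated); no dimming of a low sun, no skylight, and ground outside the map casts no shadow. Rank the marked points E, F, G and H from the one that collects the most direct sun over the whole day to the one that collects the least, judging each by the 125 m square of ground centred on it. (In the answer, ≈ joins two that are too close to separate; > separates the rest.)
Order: G > F ≈ E > H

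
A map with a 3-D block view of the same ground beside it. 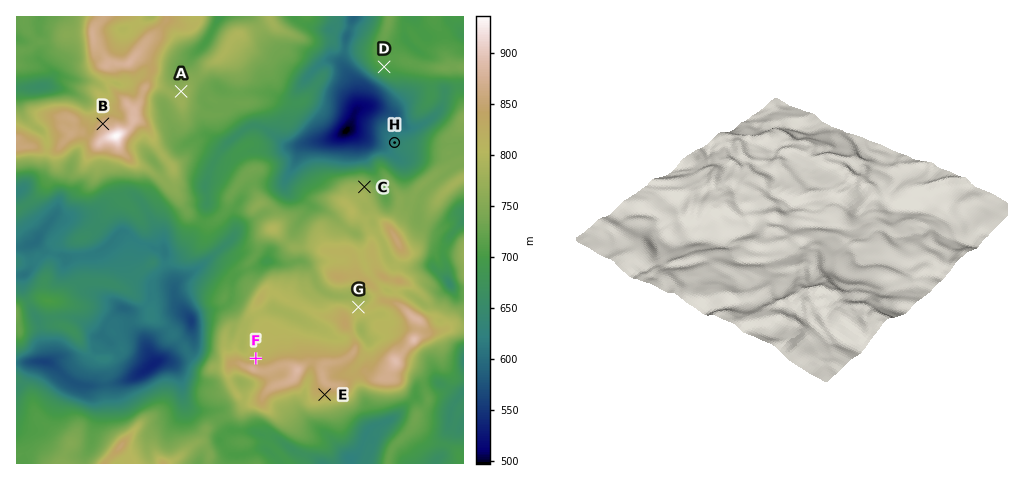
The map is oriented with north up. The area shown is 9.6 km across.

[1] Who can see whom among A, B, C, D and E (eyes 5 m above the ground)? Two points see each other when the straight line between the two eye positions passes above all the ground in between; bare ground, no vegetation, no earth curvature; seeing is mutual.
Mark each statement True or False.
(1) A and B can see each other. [False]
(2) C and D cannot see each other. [False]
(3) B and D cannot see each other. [True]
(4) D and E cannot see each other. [True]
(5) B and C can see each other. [False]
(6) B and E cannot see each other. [True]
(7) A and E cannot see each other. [True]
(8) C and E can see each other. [False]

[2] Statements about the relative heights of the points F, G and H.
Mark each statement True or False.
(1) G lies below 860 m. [True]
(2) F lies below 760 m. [False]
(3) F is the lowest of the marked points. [False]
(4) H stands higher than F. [False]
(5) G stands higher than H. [True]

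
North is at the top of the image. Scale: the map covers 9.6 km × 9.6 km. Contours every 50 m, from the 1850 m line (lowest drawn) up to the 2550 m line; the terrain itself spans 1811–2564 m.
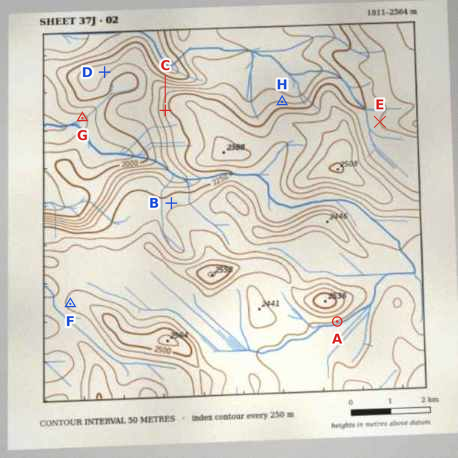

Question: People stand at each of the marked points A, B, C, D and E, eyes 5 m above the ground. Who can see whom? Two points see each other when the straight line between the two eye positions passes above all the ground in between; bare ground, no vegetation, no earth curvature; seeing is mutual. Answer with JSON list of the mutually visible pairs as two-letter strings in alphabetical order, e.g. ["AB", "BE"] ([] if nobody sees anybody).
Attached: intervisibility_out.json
["BC", "BD", "CD"]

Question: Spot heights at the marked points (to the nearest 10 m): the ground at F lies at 2420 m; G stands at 1880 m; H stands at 2200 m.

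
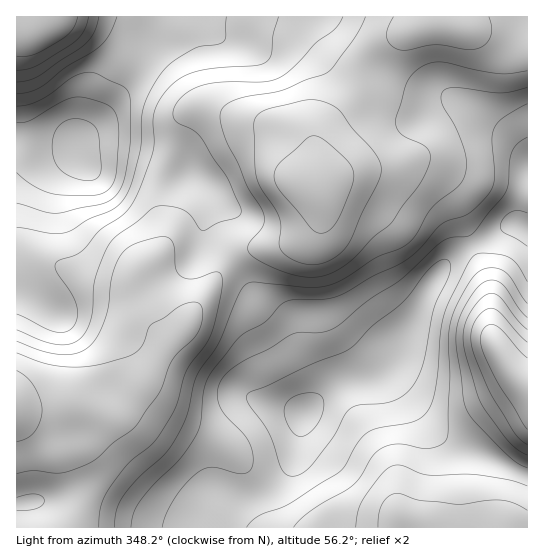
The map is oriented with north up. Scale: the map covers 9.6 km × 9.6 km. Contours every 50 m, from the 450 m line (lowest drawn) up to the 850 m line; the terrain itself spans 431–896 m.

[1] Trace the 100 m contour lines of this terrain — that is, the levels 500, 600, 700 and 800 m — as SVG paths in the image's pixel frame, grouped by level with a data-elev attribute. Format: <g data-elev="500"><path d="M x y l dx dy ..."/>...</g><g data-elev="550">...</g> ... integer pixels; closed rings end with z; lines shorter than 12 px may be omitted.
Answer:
<g data-elev="500"><path d="M297 436l-6-6-5-11-2-8 2-7 5-6 10-4 10-1 8 2 4 3 1 7-5 16-5 7-7 6-5 2z"/><path d="M17 123l13-3 37-21 15-2 21 6 10 6 4 9 2 16-4 44-5 10-8 6-15 2-36-3-17-7-17-13"/></g><g data-elev="600"><path d="M162 527l4-13 10-17 11-15 12-11 7-3 8-1 29 7 6-2 3-5 1-12-4-13-7-9-18-19-6-12 0-15 8-13 16-12 27-13 24-15 8-2 21 0 13-5 34-27 32-20 41-39 8-3 16-1 7-3 32-41 3-10 1-21 3-9 5-9 10-7"/><path d="M527 282l-10-17-8-8-8-2-15-2-7 0-5 3-8 11-22 47-4 20-5 55-3 14-6 10-5 5-8 4-34 6-10 4-11 10-12 23-7 7-52 33-29 11-11 11"/><path d="M17 94l12-2 10-4 27-21 31-18 11-12 9-20"/><path d="M226 17l0 20-3 5-6 3-19 2-19 10-14 12-12 17-7 14-3 11-2 35-8 32-6 15-8 11-8 6-22 9-16 11-8 3-15 0-33-6"/></g><g data-elev="700"><path d="M114 527l2-17 7-14 16-19 27-24 13-21 8-18 9-37 23-34 18-44 7-13 5-3 5-1 53 5 20-1 18-8 32-21 29-12 10-10 15-27 27-22 5-7 3-6 0-11-1-11-10-24-13-22-1-8 2-6 4-3 8-1 47 6 25-6"/><path d="M527 486l-17-6-33-5-51 0-23-9-9-1-5 3-7 6-18 24-6 12-2 17"/><path d="M527 318l-8-9-16-24-8-5-8 1-10 7-13 19-6 16-2 16 7 60 5 14 8 10 31 32 11 8 9 5"/><path d="M17 70l10-1 10-3 36-23 10-11 6-15"/><path d="M343 17l-9 13-17 12-22 24-14 11-16 5-40 0-20 3-18 8-8 6-4 7-2 8 2 7 18 9 6 6 28 41 14 30 0 6-2 3-5 3-16 4-15 8-4-3-9-13-7-5-17-4-12 1-17 15-20 14-10 11-12 34-2 29-2 11-5 10-5 7-11 6-13 0-15-3-25-11"/></g><g data-elev="800"><path d="M17 474l17-3 27 2 17-5 17-8 18-17 20-14 26-36 10-27 5-8 19-18 5-8 4-11 0-12-3-5-4-2-6 1-9 3-15 11-14 8-3 4-5 16-8 8-9 4-24 7-21 3-22-1-17-3-25-10"/><path d="M527 342l-26-29-8-5-7 2-7 5-5 8-3 8 0 10 2 10 16 40 25 42 7 7 6 5"/><path d="M310 265l9-1 10-3 9-6 8-8 32-64 3-13-1-8-5-9-22-24-14-19-13-8-15-2-46 10-9 7-2 9 2 49 4 12 15 22 4 9 2 8-2 16 1 7 4 5 8 5z"/><path d="M393 17l-6 13 0 9 7 9 11 2 30-5 32 5 12-2 7-5 5-8 0-9-2-9"/></g>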